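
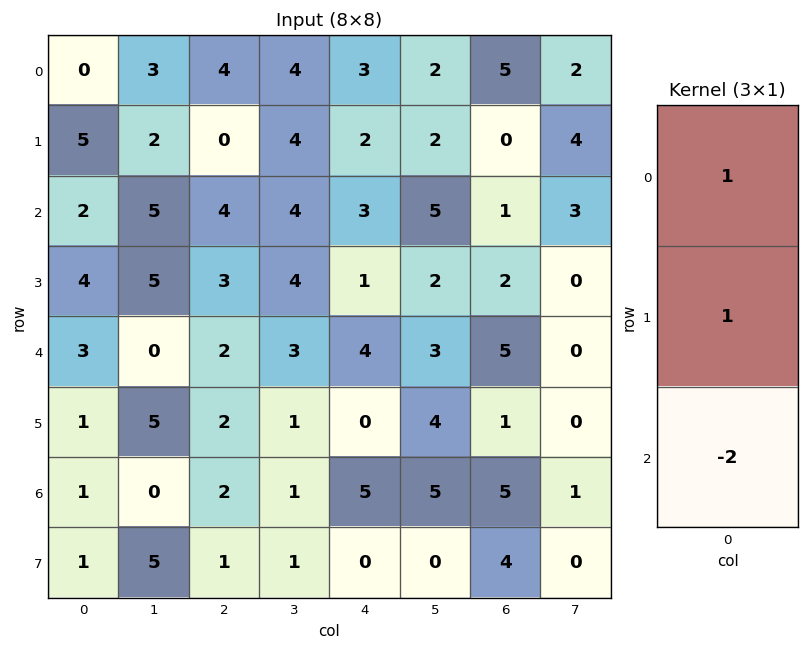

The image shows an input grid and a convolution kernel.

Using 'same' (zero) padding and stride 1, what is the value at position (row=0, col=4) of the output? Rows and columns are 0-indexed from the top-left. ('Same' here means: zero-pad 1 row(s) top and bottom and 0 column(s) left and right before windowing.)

The receptive field on the zero-padded input at this output position is [0 / 3 / 2]. Elementwise product with the kernel and sum: 0·1 + 3·1 + 2·-2.

-1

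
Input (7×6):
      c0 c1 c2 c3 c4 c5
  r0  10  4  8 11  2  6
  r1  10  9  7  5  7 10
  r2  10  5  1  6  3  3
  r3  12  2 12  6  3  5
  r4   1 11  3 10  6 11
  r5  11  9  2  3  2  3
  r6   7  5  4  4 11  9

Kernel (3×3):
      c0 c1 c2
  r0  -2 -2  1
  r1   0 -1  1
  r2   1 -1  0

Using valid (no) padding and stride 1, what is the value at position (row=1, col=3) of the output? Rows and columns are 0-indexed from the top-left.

The receptive field on the input at this output position is [5 7 10 / 6 3 3 / 6 3 5]. Elementwise product with the kernel and sum: 5·-2 + 7·-2 + 10·1 + 3·-1 + 3·1 + 6·1 + 3·-1.

-11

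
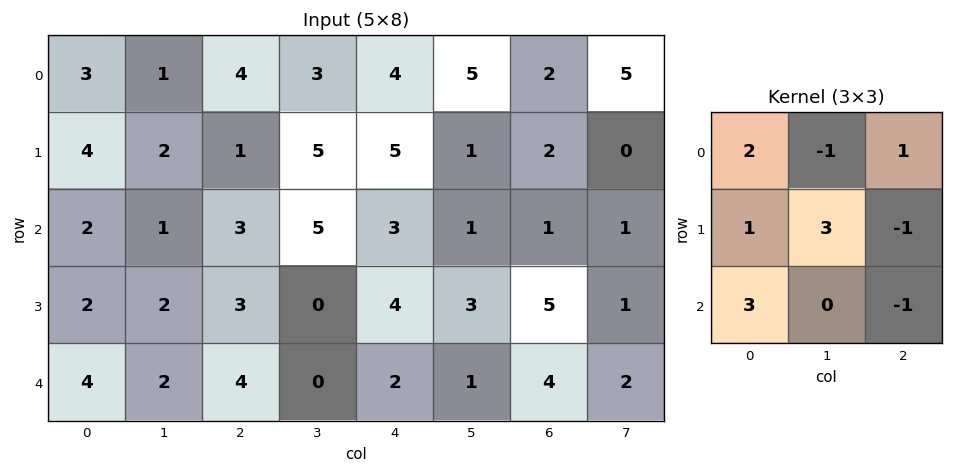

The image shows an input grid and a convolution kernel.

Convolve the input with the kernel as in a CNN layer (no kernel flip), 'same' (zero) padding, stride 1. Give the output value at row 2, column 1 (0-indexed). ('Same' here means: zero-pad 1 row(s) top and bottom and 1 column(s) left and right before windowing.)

The receptive field on the zero-padded input at this output position is [4 2 1 / 2 1 3 / 2 2 3]. Elementwise product with the kernel and sum: 4·2 + 2·-1 + 1·1 + 2·1 + 1·3 + 3·-1 + 2·3 + 3·-1.

12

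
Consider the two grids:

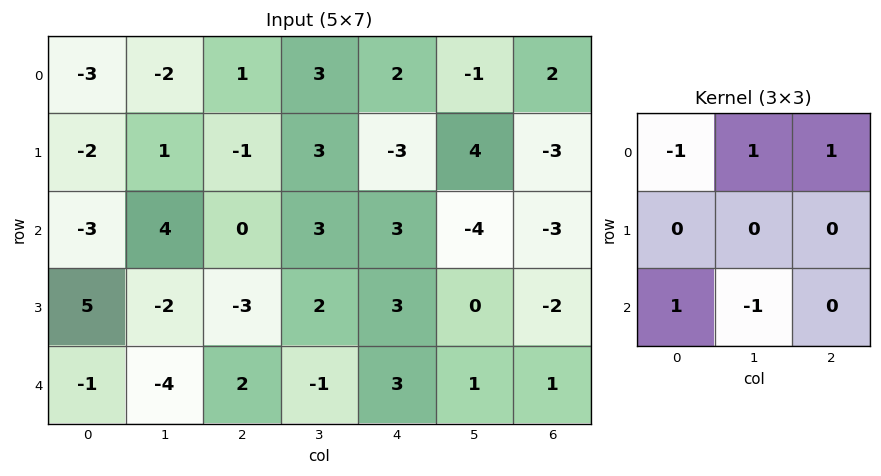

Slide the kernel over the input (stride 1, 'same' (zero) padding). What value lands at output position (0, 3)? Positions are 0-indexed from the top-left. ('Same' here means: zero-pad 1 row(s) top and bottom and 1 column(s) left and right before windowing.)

-4

The receptive field on the zero-padded input at this output position is [0 0 0 / 1 3 2 / -1 3 -3]. Elementwise product with the kernel and sum: 0·-1 + 0·1 + 0·1 + -1·1 + 3·-1.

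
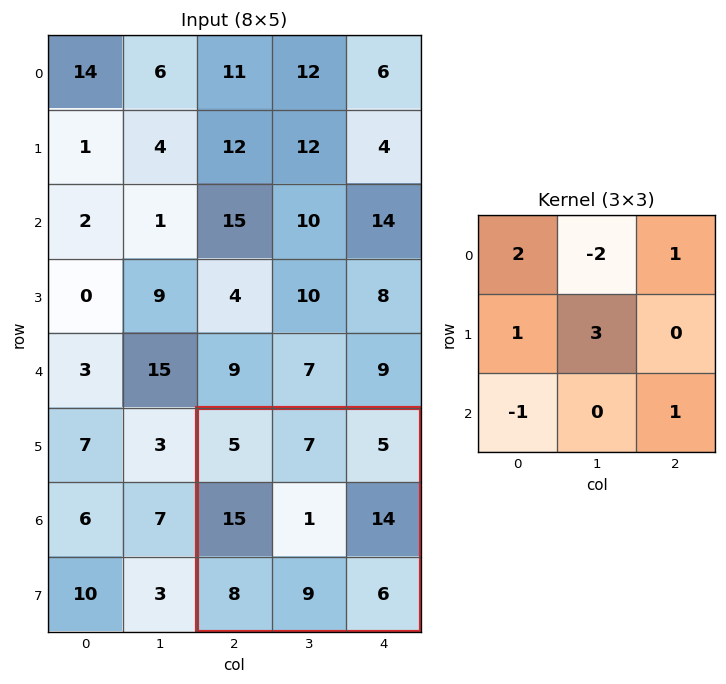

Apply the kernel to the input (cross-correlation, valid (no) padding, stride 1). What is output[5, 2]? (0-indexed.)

The receptive field on the input at this output position is [5 7 5 / 15 1 14 / 8 9 6]. Elementwise product with the kernel and sum: 5·2 + 7·-2 + 5·1 + 15·1 + 1·3 + 8·-1 + 6·1.

17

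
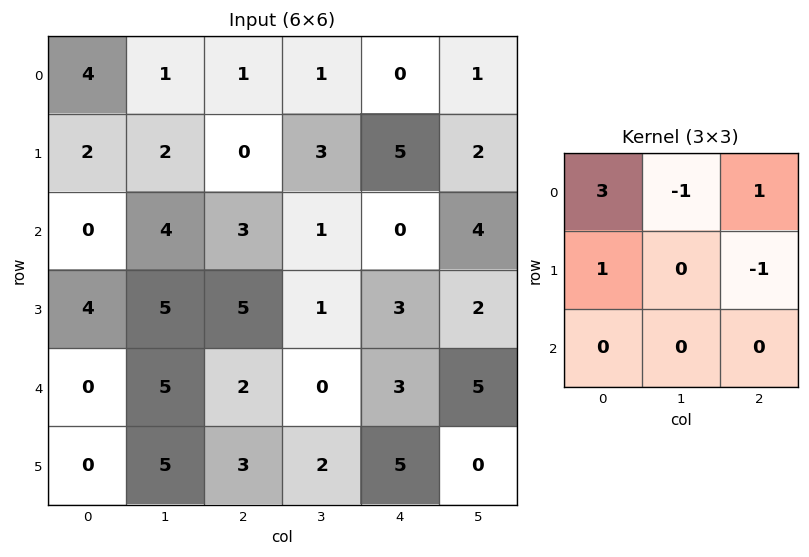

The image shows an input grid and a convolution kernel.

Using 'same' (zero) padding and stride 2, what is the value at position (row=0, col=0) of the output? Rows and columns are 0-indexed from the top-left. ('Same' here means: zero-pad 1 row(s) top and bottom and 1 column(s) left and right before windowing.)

The receptive field on the zero-padded input at this output position is [0 0 0 / 0 4 1 / 0 2 2]. Elementwise product with the kernel and sum: 0·3 + 0·-1 + 0·1 + 0·1 + 1·-1.

-1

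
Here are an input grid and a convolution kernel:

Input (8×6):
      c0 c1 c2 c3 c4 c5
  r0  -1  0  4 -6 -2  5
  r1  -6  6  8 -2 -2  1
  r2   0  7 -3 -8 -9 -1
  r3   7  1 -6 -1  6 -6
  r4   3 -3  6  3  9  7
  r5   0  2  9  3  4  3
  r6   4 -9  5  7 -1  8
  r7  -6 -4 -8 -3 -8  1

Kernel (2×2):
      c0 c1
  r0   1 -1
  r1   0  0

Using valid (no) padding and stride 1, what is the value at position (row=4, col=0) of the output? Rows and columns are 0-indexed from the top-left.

6

The receptive field on the input at this output position is [3 -3 / 0 2]. Elementwise product with the kernel and sum: 3·1 + -3·-1.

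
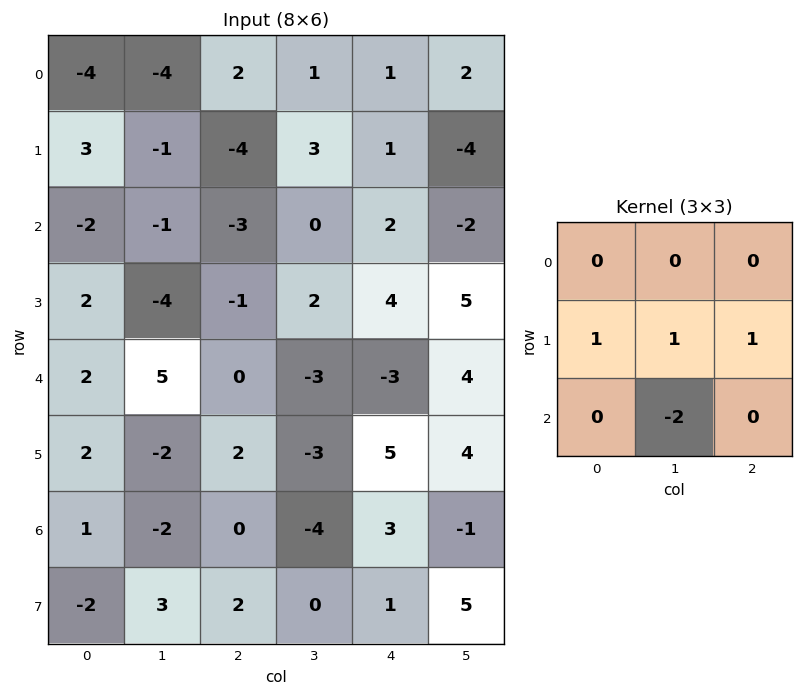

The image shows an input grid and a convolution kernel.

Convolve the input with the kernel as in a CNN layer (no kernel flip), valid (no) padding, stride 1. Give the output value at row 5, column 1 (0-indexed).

The receptive field on the input at this output position is [-2 2 -3 / -2 0 -4 / 3 2 0]. Elementwise product with the kernel and sum: -2·1 + 0·1 + -4·1 + 2·-2.

-10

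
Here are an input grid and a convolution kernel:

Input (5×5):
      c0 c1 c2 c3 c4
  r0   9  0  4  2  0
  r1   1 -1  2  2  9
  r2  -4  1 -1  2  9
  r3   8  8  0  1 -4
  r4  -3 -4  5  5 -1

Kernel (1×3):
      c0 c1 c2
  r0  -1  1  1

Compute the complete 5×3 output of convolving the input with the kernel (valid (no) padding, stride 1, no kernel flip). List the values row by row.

Output[0,0]: The receptive field on the input at this output position is [9 0 4]. Elementwise product with the kernel and sum: 9·-1 + 0·1 + 4·1.

-5 6 -2
0 5 9
4 0 12
0 -7 -3
4 14 -1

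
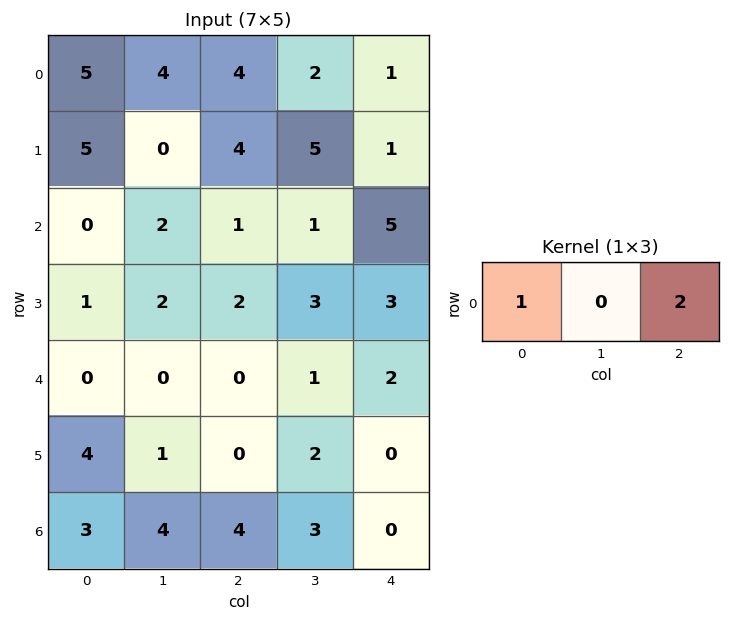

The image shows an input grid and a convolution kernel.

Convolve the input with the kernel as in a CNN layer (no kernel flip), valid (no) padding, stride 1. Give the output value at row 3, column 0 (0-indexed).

5

The receptive field on the input at this output position is [1 2 2]. Elementwise product with the kernel and sum: 1·1 + 2·2.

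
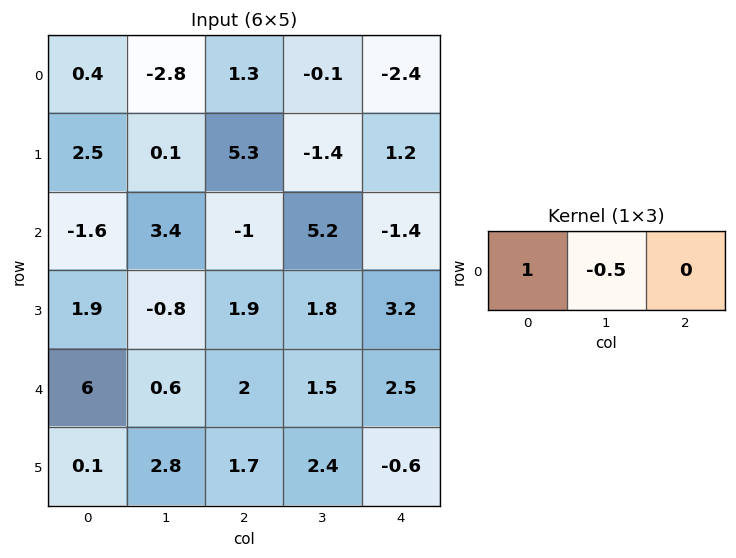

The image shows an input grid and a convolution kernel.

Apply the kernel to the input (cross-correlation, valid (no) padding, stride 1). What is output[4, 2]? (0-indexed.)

The receptive field on the input at this output position is [2 1.5 2.5]. Elementwise product with the kernel and sum: 2·1 + 1.5·-0.5.

1.25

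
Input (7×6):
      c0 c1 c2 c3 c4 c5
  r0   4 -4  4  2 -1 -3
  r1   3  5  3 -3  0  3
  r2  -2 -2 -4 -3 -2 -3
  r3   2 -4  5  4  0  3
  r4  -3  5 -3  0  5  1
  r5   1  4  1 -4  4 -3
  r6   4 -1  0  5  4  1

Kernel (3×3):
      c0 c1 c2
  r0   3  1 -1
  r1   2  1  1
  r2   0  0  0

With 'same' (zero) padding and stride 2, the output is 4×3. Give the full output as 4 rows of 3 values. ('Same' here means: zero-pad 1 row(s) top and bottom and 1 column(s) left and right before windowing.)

0 -2 0
-6 10 -23
8 -4 15
0 20 10

Output[0,0]: The receptive field on the zero-padded input at this output position is [0 0 0 / 0 4 -4 / 0 3 5]. Elementwise product with the kernel and sum: 0·3 + 0·1 + 0·-1 + 0·2 + 4·1 + -4·1.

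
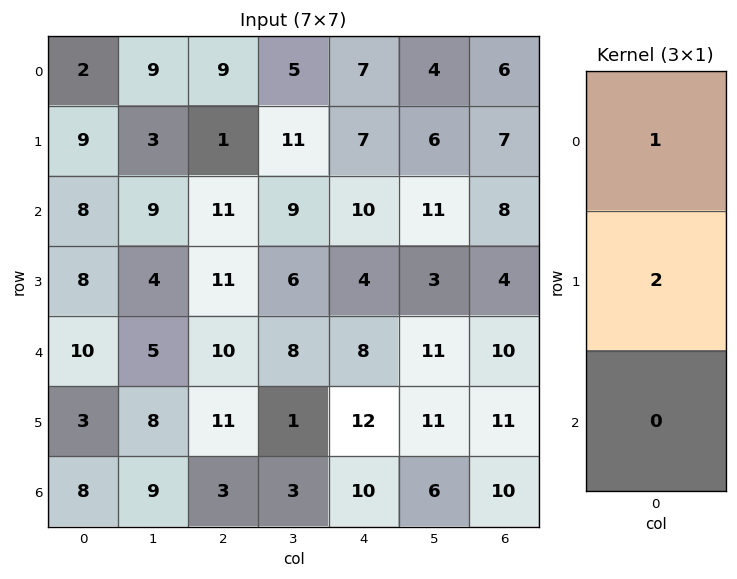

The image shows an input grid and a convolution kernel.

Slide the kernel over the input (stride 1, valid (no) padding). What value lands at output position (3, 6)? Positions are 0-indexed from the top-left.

The receptive field on the input at this output position is [4 / 10 / 11]. Elementwise product with the kernel and sum: 4·1 + 10·2.

24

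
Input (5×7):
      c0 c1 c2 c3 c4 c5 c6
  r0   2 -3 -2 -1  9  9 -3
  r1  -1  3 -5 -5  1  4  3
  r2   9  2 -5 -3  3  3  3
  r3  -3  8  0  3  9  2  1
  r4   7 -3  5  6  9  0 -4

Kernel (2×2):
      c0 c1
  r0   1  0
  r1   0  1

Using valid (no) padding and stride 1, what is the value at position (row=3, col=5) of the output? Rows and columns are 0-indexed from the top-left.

The receptive field on the input at this output position is [2 1 / 0 -4]. Elementwise product with the kernel and sum: 2·1 + -4·1.

-2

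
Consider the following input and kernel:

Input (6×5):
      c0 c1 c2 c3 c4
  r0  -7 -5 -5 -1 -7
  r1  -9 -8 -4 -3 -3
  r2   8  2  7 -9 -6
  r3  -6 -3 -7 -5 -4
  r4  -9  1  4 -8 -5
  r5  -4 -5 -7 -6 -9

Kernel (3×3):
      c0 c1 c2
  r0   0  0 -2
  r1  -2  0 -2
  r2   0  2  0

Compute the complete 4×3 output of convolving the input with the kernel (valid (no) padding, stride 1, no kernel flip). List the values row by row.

Output[0,0]: The receptive field on the input at this output position is [-7 -5 -5 / -9 -8 -4 / 8 2 7]. Elementwise product with the kernel and sum: -5·-2 + -9·-2 + -4·-2 + 2·2.

40 38 10
-28 6 -6
14 42 18
14 10 -2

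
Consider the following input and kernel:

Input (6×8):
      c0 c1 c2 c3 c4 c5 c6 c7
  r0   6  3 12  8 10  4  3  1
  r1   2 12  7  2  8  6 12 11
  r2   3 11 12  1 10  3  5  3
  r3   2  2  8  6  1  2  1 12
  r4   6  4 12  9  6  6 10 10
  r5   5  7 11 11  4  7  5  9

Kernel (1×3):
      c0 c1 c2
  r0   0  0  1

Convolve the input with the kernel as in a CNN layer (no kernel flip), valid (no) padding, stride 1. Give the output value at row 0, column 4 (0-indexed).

3

The receptive field on the input at this output position is [10 4 3]. Elementwise product with the kernel and sum: 3·1.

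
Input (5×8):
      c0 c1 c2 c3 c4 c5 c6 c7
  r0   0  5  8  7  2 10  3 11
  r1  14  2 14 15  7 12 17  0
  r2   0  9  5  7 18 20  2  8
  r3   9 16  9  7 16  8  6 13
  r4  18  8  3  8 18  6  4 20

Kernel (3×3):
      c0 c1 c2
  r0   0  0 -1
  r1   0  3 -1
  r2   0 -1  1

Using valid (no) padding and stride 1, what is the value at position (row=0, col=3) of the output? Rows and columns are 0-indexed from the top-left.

The receptive field on the input at this output position is [7 2 10 / 15 7 12 / 7 18 20]. Elementwise product with the kernel and sum: 10·-1 + 7·3 + 12·-1 + 18·-1 + 20·1.

1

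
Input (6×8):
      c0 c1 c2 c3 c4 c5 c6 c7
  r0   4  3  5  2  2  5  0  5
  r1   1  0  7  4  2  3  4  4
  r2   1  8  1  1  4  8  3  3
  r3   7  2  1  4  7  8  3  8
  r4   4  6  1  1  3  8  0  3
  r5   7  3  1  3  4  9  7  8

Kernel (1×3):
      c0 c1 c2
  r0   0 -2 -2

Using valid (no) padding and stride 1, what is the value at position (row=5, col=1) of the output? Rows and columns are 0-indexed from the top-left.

The receptive field on the input at this output position is [3 1 3]. Elementwise product with the kernel and sum: 1·-2 + 3·-2.

-8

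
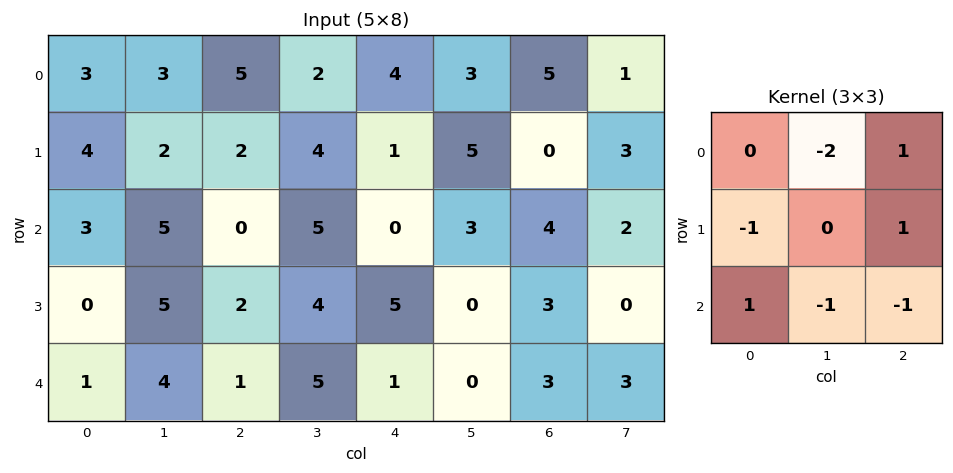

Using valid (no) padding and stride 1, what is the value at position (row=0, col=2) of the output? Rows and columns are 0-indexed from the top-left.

-6

The receptive field on the input at this output position is [5 2 4 / 2 4 1 / 0 5 0]. Elementwise product with the kernel and sum: 2·-2 + 4·1 + 2·-1 + 1·1 + 0·1 + 5·-1 + 0·-1.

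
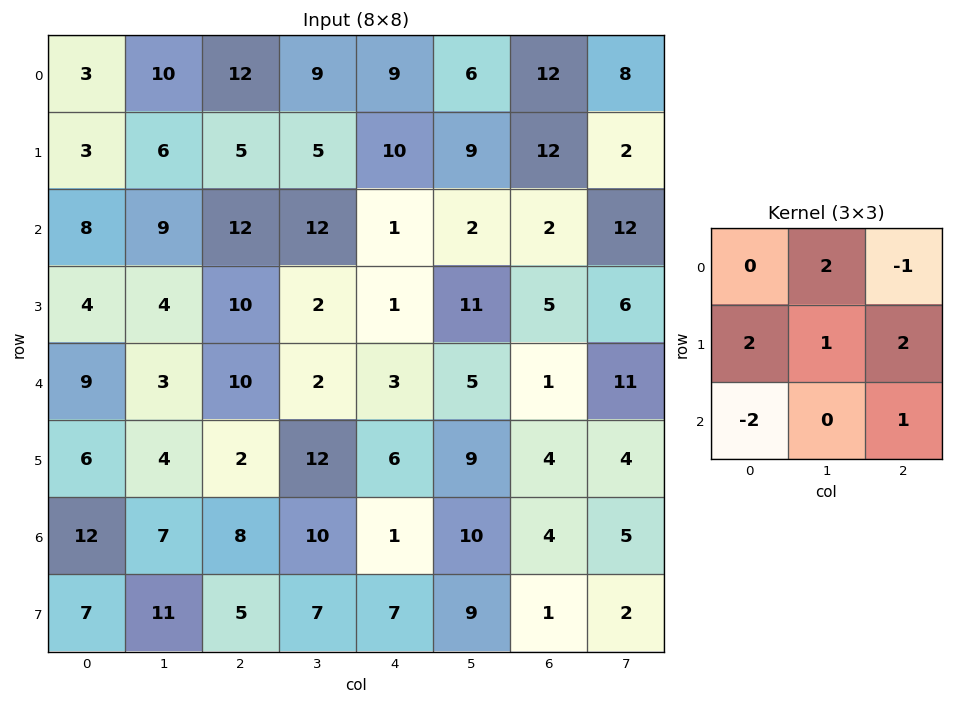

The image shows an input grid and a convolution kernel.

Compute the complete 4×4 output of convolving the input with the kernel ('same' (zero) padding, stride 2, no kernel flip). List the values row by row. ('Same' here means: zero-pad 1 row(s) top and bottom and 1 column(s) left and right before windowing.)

29 43 38 24
30 53 47 36
23 42 -7 23
45 19 39 22

Output[0,0]: The receptive field on the zero-padded input at this output position is [0 0 0 / 0 3 10 / 0 3 6]. Elementwise product with the kernel and sum: 0·2 + 0·-1 + 0·2 + 3·1 + 10·2 + 0·-2 + 6·1.
Output[0,1]: The receptive field on the zero-padded input at this output position is [0 0 0 / 10 12 9 / 6 5 5]. Elementwise product with the kernel and sum: 0·2 + 0·-1 + 10·2 + 12·1 + 9·2 + 6·-2 + 5·1.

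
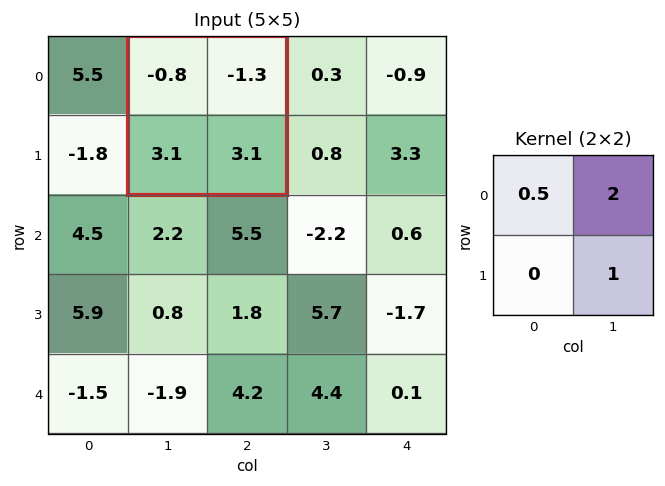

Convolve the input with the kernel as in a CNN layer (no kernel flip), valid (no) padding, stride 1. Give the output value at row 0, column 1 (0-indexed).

The receptive field on the input at this output position is [-0.8 -1.3 / 3.1 3.1]. Elementwise product with the kernel and sum: -0.8·0.5 + -1.3·2 + 3.1·1.

0.1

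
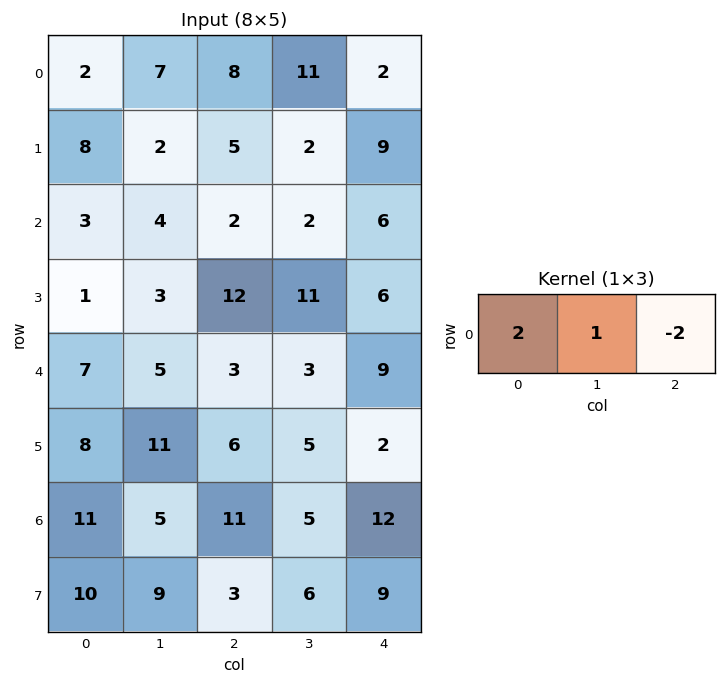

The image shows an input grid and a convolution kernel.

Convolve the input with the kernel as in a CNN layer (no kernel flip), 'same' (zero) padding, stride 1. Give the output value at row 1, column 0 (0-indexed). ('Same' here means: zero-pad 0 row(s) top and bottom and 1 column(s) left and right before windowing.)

4

The receptive field on the zero-padded input at this output position is [0 8 2]. Elementwise product with the kernel and sum: 0·2 + 8·1 + 2·-2.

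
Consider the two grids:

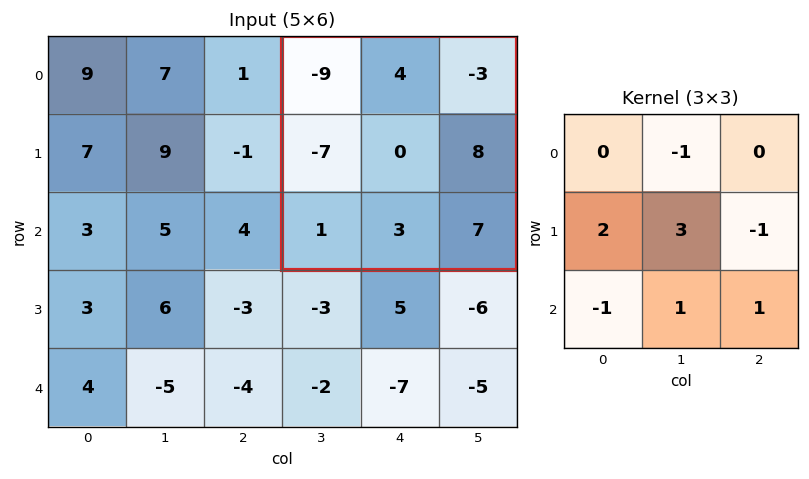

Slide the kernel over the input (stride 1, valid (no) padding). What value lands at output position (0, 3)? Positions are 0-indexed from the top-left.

-17

The receptive field on the input at this output position is [-9 4 -3 / -7 0 8 / 1 3 7]. Elementwise product with the kernel and sum: 4·-1 + -7·2 + 0·3 + 8·-1 + 1·-1 + 3·1 + 7·1.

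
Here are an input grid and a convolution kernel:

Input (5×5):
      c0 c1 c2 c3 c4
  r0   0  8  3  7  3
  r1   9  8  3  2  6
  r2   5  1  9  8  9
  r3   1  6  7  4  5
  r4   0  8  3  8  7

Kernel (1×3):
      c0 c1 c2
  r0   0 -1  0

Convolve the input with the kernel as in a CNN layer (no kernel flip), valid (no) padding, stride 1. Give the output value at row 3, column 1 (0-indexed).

-7

The receptive field on the input at this output position is [6 7 4]. Elementwise product with the kernel and sum: 7·-1.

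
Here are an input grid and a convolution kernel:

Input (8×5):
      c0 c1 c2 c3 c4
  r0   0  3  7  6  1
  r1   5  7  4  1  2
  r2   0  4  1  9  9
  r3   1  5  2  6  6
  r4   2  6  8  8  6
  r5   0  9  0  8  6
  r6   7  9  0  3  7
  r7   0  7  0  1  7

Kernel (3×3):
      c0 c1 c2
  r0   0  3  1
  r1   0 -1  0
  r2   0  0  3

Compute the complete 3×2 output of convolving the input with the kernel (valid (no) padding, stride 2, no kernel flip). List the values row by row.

12 45
32 48
17 43

Output[0,0]: The receptive field on the input at this output position is [0 3 7 / 5 7 4 / 0 4 1]. Elementwise product with the kernel and sum: 3·3 + 7·1 + 7·-1 + 1·3.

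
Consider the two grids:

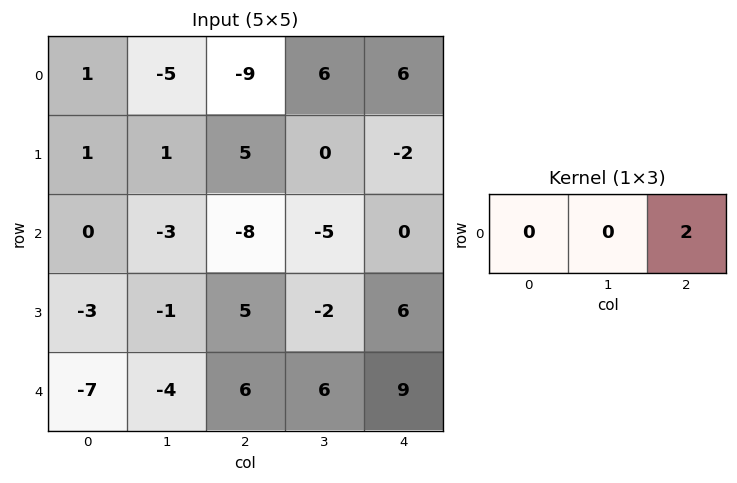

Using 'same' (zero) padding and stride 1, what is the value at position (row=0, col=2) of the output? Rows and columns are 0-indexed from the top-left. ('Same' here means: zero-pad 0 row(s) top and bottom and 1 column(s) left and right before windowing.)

The receptive field on the zero-padded input at this output position is [-5 -9 6]. Elementwise product with the kernel and sum: 6·2.

12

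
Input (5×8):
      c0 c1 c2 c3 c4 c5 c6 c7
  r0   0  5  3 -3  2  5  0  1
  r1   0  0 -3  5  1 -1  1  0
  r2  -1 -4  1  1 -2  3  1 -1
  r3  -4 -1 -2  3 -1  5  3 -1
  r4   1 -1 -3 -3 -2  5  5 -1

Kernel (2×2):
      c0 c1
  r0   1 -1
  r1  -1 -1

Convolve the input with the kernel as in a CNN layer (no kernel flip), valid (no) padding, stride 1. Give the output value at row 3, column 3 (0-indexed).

The receptive field on the input at this output position is [3 -1 / -3 -2]. Elementwise product with the kernel and sum: 3·1 + -1·-1 + -3·-1 + -2·-1.

9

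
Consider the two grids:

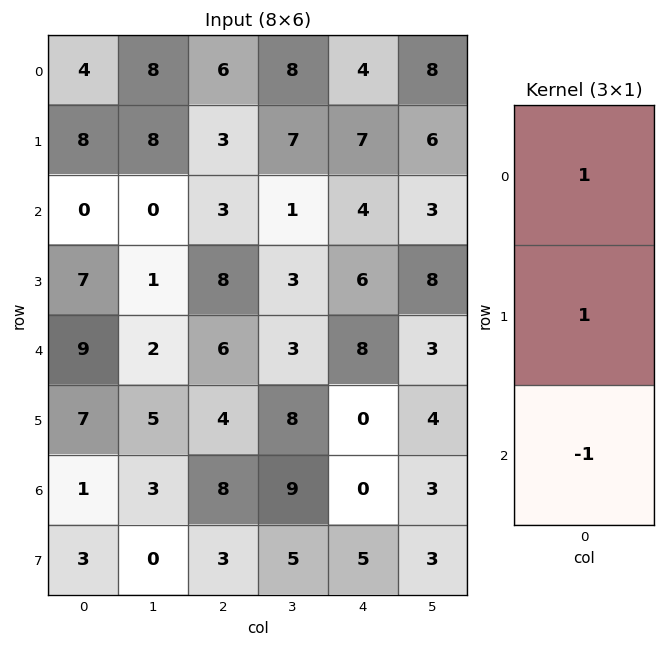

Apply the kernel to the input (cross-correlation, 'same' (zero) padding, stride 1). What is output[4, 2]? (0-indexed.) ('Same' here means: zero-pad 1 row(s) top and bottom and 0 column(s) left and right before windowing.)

The receptive field on the zero-padded input at this output position is [8 / 6 / 4]. Elementwise product with the kernel and sum: 8·1 + 6·1 + 4·-1.

10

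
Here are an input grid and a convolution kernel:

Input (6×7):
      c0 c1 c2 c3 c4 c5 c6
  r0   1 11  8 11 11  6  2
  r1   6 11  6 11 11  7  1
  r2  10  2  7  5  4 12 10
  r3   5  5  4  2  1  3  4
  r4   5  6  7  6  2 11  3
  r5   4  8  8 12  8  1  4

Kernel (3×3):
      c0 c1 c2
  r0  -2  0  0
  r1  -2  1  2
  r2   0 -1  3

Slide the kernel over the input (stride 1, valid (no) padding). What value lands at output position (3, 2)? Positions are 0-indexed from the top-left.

0

The receptive field on the input at this output position is [4 2 1 / 7 6 2 / 8 12 8]. Elementwise product with the kernel and sum: 4·-2 + 7·-2 + 6·1 + 2·2 + 12·-1 + 8·3.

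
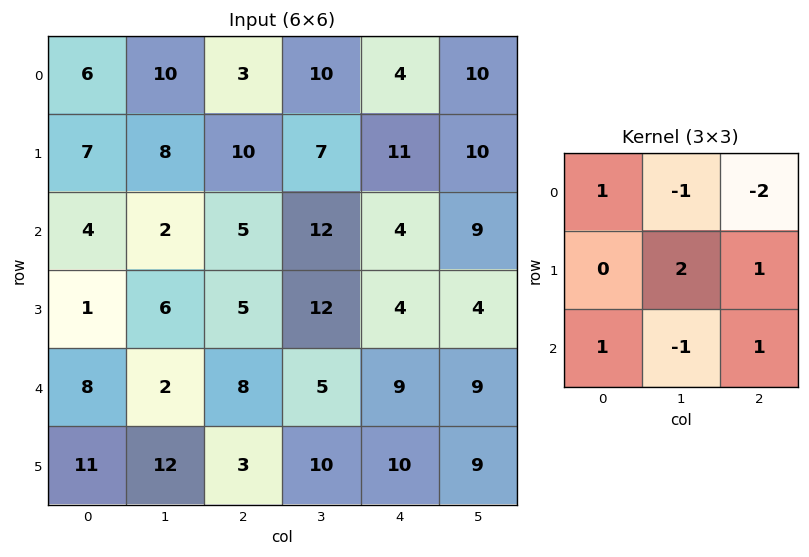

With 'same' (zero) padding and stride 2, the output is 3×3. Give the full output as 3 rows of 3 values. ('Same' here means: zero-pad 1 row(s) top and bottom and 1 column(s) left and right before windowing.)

Output[0,0]: The receptive field on the zero-padded input at this output position is [0 0 0 / 0 6 10 / 0 7 8]. Elementwise product with the kernel and sum: 0·1 + 0·-1 + 0·-2 + 6·2 + 10·1 + 0·1 + 7·-1 + 8·1.

23 21 24
-8 19 5
6 17 36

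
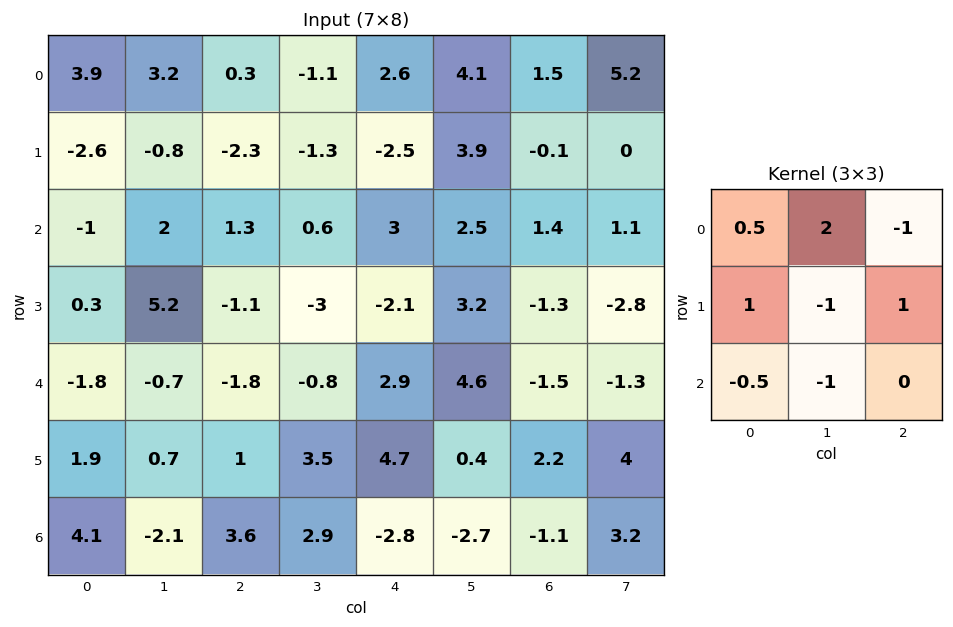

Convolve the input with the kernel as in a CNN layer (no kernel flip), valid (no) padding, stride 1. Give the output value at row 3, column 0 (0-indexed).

7.1

The receptive field on the input at this output position is [0.3 5.2 -1.1 / -1.8 -0.7 -1.8 / 1.9 0.7 1]. Elementwise product with the kernel and sum: 0.3·0.5 + 5.2·2 + -1.1·-1 + -1.8·1 + -0.7·-1 + -1.8·1 + 1.9·-0.5 + 0.7·-1.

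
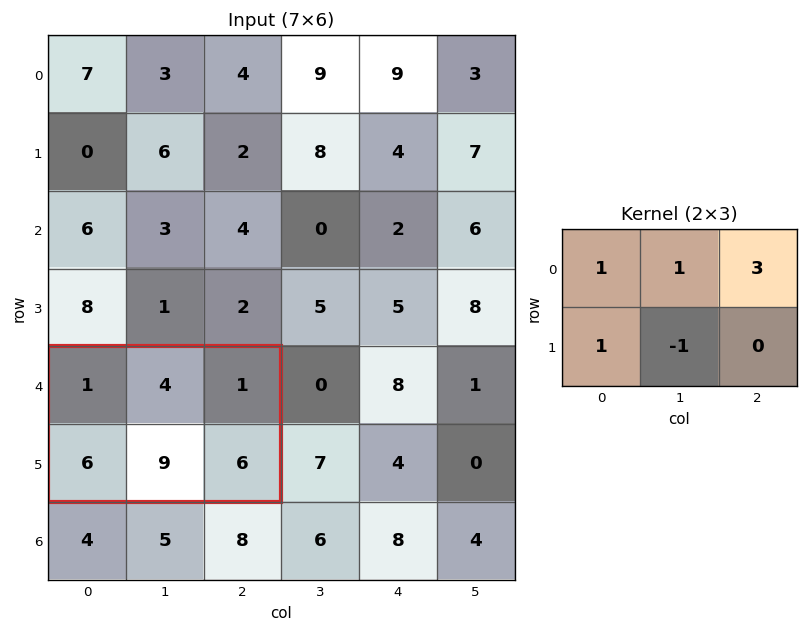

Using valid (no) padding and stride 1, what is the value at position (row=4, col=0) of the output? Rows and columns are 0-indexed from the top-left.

5

The receptive field on the input at this output position is [1 4 1 / 6 9 6]. Elementwise product with the kernel and sum: 1·1 + 4·1 + 1·3 + 6·1 + 9·-1.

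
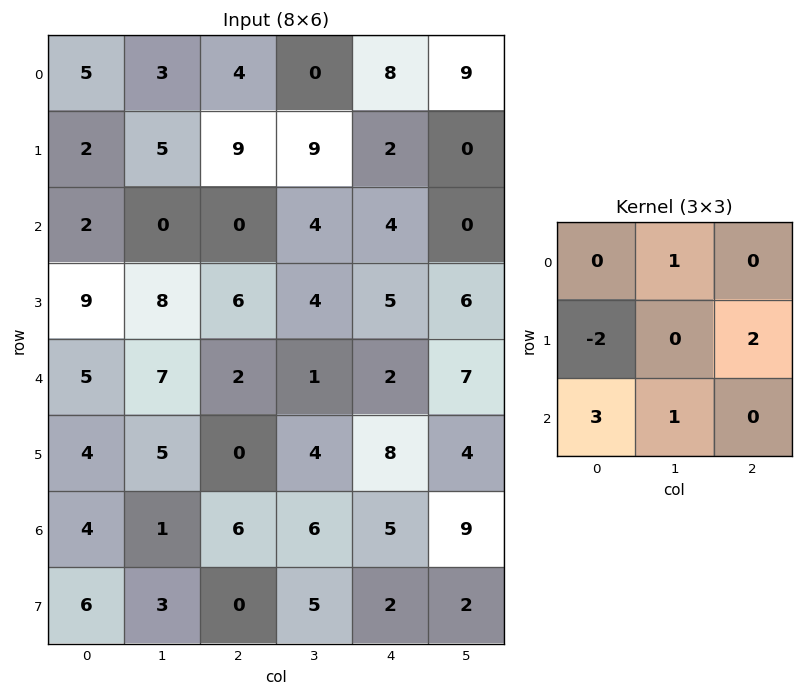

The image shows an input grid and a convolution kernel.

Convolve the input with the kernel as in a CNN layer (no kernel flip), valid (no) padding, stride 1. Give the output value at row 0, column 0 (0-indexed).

The receptive field on the input at this output position is [5 3 4 / 2 5 9 / 2 0 0]. Elementwise product with the kernel and sum: 3·1 + 2·-2 + 9·2 + 2·3 + 0·1.

23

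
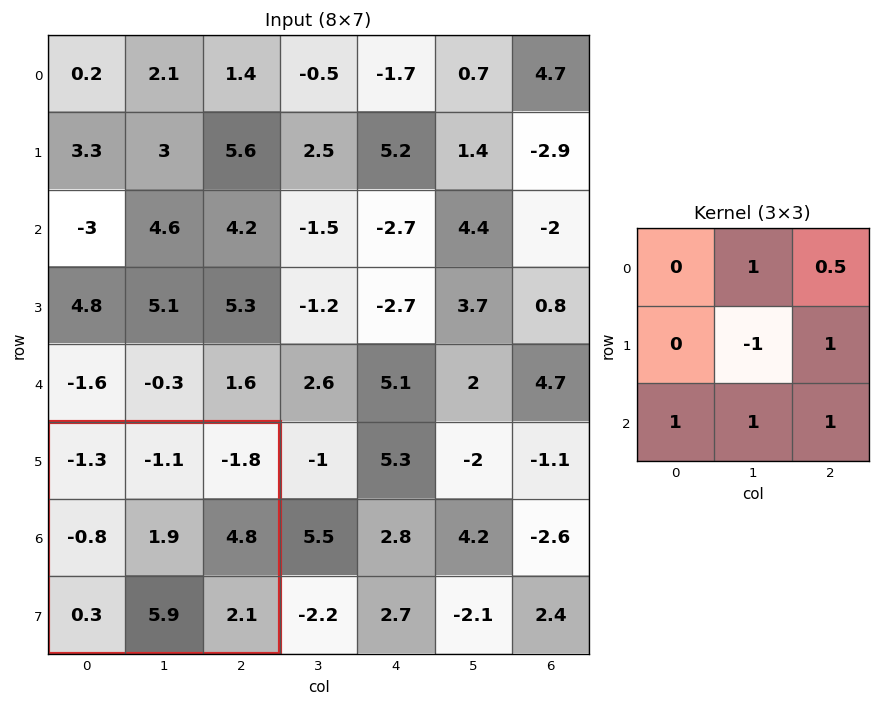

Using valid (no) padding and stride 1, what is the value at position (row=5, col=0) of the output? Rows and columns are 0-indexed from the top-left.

9.2

The receptive field on the input at this output position is [-1.3 -1.1 -1.8 / -0.8 1.9 4.8 / 0.3 5.9 2.1]. Elementwise product with the kernel and sum: -1.1·1 + -1.8·0.5 + 1.9·-1 + 4.8·1 + 0.3·1 + 5.9·1 + 2.1·1.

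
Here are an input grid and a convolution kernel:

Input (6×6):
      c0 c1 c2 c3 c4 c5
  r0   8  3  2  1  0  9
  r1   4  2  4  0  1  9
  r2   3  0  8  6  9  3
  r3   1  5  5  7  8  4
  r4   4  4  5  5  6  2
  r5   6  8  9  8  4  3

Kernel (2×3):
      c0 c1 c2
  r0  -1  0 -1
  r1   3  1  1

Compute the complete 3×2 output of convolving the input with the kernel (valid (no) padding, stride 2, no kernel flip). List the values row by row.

Output[0,0]: The receptive field on the input at this output position is [8 3 2 / 4 2 4]. Elementwise product with the kernel and sum: 8·-1 + 2·-1 + 4·3 + 2·1 + 4·1.
Output[0,1]: The receptive field on the input at this output position is [2 1 0 / 4 0 1]. Elementwise product with the kernel and sum: 2·-1 + 0·-1 + 4·3 + 0·1 + 1·1.

8 11
2 13
26 28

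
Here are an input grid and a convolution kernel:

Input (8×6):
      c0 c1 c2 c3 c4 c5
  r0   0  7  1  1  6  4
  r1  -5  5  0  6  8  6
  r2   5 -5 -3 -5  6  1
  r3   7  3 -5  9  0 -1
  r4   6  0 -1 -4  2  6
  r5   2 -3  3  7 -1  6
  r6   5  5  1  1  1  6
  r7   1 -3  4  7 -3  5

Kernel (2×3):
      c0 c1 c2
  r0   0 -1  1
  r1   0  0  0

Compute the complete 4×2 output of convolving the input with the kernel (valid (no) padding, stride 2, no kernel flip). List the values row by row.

Output[0,0]: The receptive field on the input at this output position is [0 7 1 / -5 5 0]. Elementwise product with the kernel and sum: 7·-1 + 1·1.
Output[0,1]: The receptive field on the input at this output position is [1 1 6 / 0 6 8]. Elementwise product with the kernel and sum: 1·-1 + 6·1.

-6 5
2 11
-1 6
-4 0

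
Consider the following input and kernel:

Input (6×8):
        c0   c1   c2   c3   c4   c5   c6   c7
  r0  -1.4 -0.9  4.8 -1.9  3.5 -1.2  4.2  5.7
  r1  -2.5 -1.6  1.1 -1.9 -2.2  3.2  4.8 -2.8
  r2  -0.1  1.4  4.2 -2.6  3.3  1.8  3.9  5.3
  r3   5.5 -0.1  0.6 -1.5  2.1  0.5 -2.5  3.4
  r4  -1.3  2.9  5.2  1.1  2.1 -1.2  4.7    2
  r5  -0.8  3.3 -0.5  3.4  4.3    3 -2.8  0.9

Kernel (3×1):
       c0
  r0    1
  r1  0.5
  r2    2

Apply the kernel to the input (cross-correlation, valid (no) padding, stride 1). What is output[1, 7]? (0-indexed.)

The receptive field on the input at this output position is [-2.8 / 5.3 / 3.4]. Elementwise product with the kernel and sum: -2.8·1 + 5.3·0.5 + 3.4·2.

6.65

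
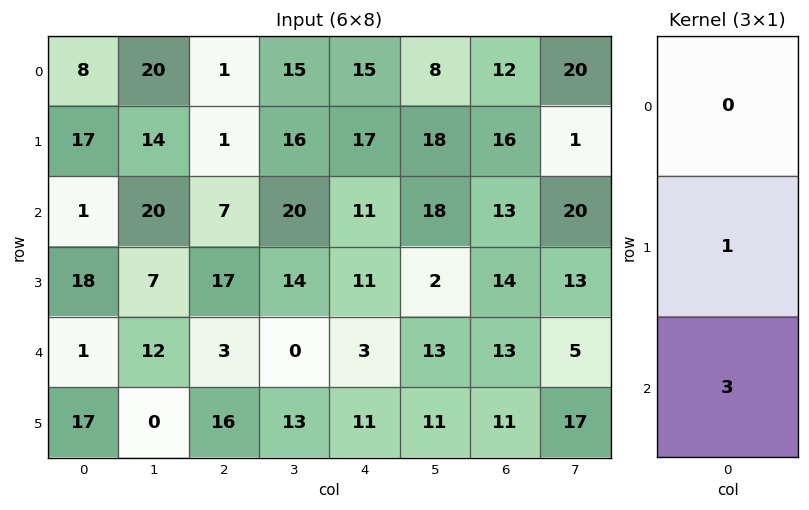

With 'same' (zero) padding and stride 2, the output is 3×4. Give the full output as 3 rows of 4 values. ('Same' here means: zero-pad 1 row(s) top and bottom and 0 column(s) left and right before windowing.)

59 4 66 60
55 58 44 55
52 51 36 46

Output[0,0]: The receptive field on the zero-padded input at this output position is [0 / 8 / 17]. Elementwise product with the kernel and sum: 8·1 + 17·3.
Output[0,1]: The receptive field on the zero-padded input at this output position is [0 / 1 / 1]. Elementwise product with the kernel and sum: 1·1 + 1·3.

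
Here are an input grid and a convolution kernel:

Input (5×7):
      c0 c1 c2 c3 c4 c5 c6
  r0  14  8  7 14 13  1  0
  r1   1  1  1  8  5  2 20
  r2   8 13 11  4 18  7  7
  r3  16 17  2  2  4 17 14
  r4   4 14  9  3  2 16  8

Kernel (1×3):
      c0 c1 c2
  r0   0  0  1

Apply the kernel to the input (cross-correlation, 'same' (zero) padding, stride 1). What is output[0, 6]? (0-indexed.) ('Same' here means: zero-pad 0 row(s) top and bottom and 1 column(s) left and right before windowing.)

0

The receptive field on the zero-padded input at this output position is [1 0 0]. Elementwise product with the kernel and sum: 0·1.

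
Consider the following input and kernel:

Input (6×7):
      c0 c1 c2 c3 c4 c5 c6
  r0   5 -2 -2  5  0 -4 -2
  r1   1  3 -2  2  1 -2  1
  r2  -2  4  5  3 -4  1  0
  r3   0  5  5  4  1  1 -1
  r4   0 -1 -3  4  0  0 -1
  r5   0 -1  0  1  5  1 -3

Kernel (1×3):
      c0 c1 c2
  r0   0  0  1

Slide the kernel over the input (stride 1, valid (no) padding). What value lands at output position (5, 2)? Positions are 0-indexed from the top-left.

5

The receptive field on the input at this output position is [0 1 5]. Elementwise product with the kernel and sum: 5·1.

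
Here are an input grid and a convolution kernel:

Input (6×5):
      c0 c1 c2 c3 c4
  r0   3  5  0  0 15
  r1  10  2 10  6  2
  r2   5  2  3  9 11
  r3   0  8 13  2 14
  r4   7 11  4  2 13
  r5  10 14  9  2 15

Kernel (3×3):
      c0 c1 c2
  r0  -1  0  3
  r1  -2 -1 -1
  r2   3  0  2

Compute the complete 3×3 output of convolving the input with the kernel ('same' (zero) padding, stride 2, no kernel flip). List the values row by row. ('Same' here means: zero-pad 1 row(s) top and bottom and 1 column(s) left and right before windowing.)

-4 8 3
15 28 -29
34 16 -13

Output[0,0]: The receptive field on the zero-padded input at this output position is [0 0 0 / 0 3 5 / 0 10 2]. Elementwise product with the kernel and sum: 0·-1 + 0·3 + 0·-2 + 3·-1 + 5·-1 + 0·3 + 2·2.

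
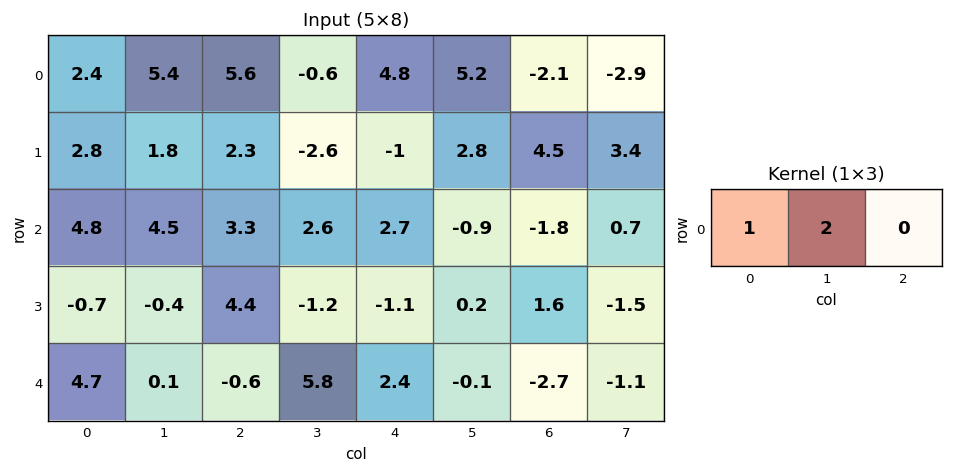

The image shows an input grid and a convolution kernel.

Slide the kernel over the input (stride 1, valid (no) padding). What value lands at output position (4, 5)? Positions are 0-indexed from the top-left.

-5.5

The receptive field on the input at this output position is [-0.1 -2.7 -1.1]. Elementwise product with the kernel and sum: -0.1·1 + -2.7·2.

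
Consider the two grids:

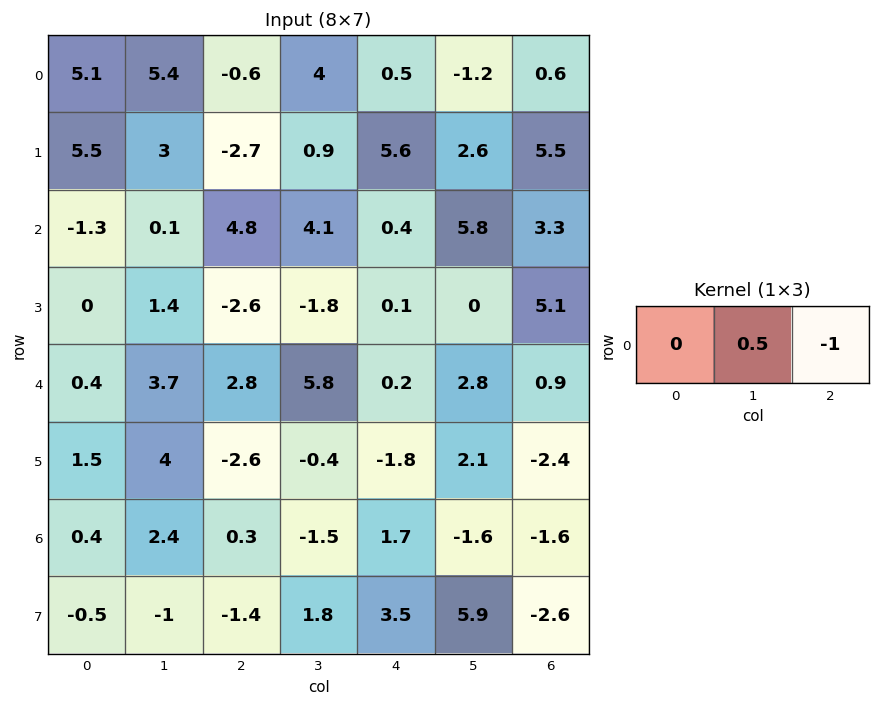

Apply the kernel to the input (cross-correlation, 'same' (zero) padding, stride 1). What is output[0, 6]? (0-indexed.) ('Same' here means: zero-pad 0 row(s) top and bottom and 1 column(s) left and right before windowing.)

0.3

The receptive field on the zero-padded input at this output position is [-1.2 0.6 0]. Elementwise product with the kernel and sum: 0.6·0.5 + 0·-1.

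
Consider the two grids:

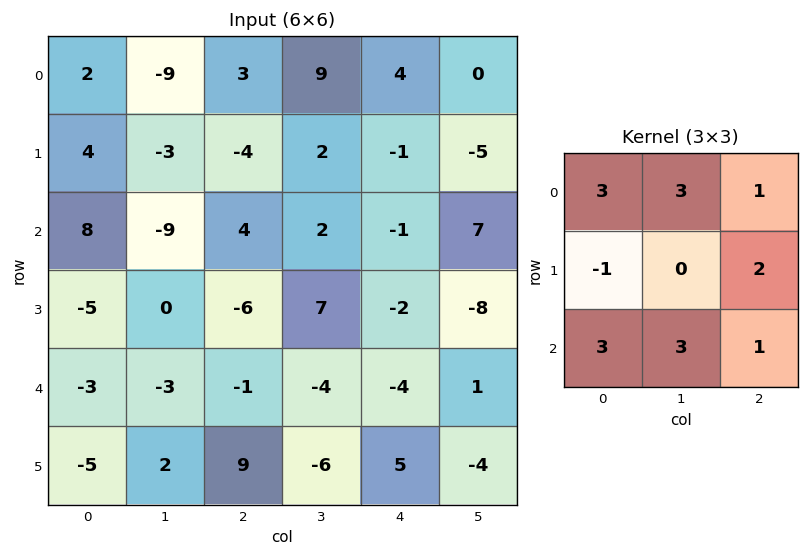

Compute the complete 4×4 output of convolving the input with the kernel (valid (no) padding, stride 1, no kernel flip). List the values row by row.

-29 -15 59 37
-22 -17 -12 17
-25 -15 0 -36
-20 11 8 6

Output[0,0]: The receptive field on the input at this output position is [2 -9 3 / 4 -3 -4 / 8 -9 4]. Elementwise product with the kernel and sum: 2·3 + -9·3 + 3·1 + 4·-1 + -4·2 + 8·3 + -9·3 + 4·1.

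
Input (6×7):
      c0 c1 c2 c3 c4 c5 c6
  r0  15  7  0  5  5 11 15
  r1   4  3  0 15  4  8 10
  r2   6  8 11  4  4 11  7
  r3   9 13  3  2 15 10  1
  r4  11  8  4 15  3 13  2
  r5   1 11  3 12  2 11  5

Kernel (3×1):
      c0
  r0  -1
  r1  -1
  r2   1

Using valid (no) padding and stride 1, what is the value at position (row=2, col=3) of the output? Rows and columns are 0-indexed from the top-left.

9

The receptive field on the input at this output position is [4 / 2 / 15]. Elementwise product with the kernel and sum: 4·-1 + 2·-1 + 15·1.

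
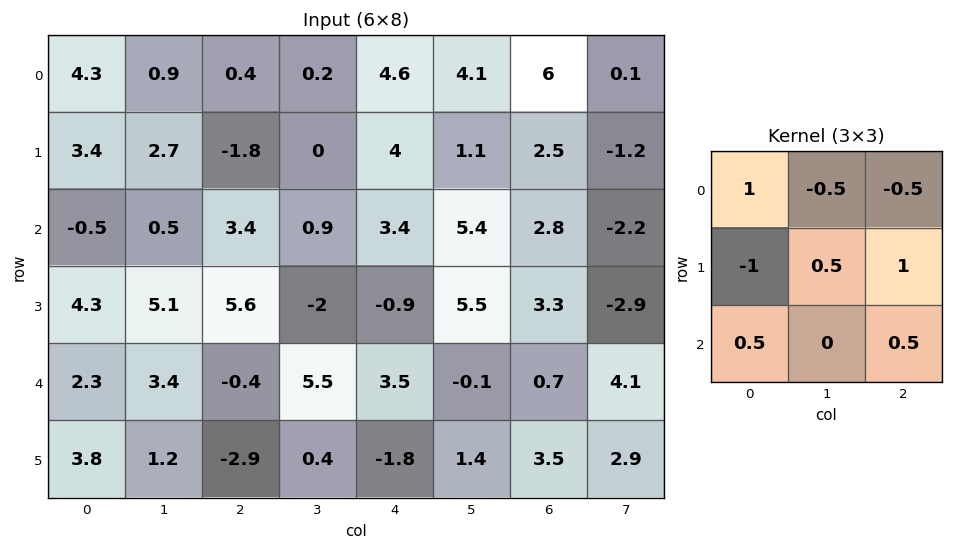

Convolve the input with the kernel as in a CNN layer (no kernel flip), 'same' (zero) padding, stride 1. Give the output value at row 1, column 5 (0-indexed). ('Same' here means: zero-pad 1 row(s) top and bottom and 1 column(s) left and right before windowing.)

The receptive field on the zero-padded input at this output position is [4.6 4.1 6 / 4 1.1 2.5 / 3.4 5.4 2.8]. Elementwise product with the kernel and sum: 4.6·1 + 4.1·-0.5 + 6·-0.5 + 4·-1 + 1.1·0.5 + 2.5·1 + 3.4·0.5 + 2.8·0.5.

1.7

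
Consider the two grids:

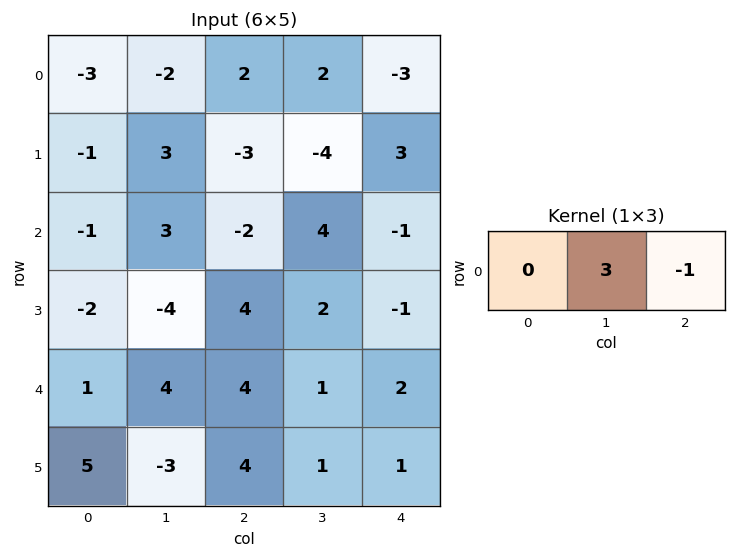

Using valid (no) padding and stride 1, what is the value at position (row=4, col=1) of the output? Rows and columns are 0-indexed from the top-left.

11

The receptive field on the input at this output position is [4 4 1]. Elementwise product with the kernel and sum: 4·3 + 1·-1.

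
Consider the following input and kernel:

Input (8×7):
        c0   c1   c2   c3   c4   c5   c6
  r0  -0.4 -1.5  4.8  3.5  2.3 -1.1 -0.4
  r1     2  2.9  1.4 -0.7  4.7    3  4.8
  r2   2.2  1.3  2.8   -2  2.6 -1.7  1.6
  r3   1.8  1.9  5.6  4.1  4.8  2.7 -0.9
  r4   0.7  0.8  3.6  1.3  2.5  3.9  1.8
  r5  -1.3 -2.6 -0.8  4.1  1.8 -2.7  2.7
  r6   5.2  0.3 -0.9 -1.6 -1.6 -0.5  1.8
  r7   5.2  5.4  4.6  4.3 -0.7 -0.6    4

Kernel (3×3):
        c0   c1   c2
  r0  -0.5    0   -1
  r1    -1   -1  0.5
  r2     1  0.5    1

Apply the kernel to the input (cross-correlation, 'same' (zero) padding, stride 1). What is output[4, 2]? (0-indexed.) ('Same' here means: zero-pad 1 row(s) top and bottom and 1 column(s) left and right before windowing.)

The receptive field on the zero-padded input at this output position is [1.9 5.6 4.1 / 0.8 3.6 1.3 / -2.6 -0.8 4.1]. Elementwise product with the kernel and sum: 1.9·-0.5 + 4.1·-1 + 0.8·-1 + 3.6·-1 + 1.3·0.5 + -2.6·1 + -0.8·0.5 + 4.1·1.

-7.7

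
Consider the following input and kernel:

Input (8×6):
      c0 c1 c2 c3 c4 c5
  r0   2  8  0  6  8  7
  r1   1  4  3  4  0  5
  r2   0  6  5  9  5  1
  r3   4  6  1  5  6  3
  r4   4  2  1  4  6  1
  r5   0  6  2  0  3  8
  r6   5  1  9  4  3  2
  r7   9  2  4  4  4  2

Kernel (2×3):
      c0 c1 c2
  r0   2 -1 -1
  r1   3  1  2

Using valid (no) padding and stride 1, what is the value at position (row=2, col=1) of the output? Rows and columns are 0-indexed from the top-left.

The receptive field on the input at this output position is [6 5 9 / 6 1 5]. Elementwise product with the kernel and sum: 6·2 + 5·-1 + 9·-1 + 6·3 + 1·1 + 5·2.

27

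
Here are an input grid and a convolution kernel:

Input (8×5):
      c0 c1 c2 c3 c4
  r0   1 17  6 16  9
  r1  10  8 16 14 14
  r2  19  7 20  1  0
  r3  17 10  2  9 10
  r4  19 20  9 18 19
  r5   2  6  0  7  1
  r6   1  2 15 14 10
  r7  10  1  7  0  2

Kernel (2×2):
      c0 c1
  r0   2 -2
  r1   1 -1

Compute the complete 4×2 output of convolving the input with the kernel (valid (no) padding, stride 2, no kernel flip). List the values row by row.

Output[0,0]: The receptive field on the input at this output position is [1 17 / 10 8]. Elementwise product with the kernel and sum: 1·2 + 17·-2 + 10·1 + 8·-1.

-30 -18
31 31
-6 -25
7 9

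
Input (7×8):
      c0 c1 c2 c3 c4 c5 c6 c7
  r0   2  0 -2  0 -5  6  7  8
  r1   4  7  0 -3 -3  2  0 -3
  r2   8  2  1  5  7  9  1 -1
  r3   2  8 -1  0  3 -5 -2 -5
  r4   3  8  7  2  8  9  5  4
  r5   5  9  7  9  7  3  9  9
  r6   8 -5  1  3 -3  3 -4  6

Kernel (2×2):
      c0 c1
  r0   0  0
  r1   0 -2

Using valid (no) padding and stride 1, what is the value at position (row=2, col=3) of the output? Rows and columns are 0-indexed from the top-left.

The receptive field on the input at this output position is [5 7 / 0 3]. Elementwise product with the kernel and sum: 3·-2.

-6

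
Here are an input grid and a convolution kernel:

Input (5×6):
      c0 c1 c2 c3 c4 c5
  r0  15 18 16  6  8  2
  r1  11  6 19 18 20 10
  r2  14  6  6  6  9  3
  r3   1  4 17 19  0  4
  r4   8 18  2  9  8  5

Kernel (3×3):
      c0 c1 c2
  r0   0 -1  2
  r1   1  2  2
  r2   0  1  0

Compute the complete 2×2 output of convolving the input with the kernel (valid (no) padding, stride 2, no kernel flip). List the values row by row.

Output[0,0]: The receptive field on the input at this output position is [15 18 16 / 11 6 19 / 14 6 6]. Elementwise product with the kernel and sum: 18·-1 + 16·2 + 11·1 + 6·2 + 19·2 + 6·1.

81 111
67 76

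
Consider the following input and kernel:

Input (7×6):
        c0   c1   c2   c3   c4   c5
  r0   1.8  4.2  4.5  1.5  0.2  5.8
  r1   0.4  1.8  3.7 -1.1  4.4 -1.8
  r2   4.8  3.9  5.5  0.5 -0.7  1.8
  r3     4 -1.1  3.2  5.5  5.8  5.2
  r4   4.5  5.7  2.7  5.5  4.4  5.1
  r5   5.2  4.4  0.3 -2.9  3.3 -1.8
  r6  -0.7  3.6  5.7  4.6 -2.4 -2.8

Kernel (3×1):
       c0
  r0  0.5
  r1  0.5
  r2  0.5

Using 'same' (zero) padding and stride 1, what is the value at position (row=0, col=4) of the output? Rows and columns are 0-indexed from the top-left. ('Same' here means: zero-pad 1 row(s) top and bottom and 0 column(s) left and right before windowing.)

2.3

The receptive field on the zero-padded input at this output position is [0 / 0.2 / 4.4]. Elementwise product with the kernel and sum: 0·0.5 + 0.2·0.5 + 4.4·0.5.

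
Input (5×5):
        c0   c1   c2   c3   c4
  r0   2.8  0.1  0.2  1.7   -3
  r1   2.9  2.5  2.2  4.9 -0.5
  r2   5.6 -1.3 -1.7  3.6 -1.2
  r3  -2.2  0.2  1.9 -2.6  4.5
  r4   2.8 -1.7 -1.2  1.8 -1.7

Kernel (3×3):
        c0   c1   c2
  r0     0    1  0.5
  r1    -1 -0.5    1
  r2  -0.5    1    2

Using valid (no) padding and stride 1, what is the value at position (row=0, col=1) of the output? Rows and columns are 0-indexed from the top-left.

The receptive field on the input at this output position is [0.1 0.2 1.7 / 2.5 2.2 4.9 / -1.3 -1.7 3.6]. Elementwise product with the kernel and sum: 0.2·1 + 1.7·0.5 + 2.5·-1 + 2.2·-0.5 + 4.9·1 + -1.3·-0.5 + -1.7·1 + 3.6·2.

8.5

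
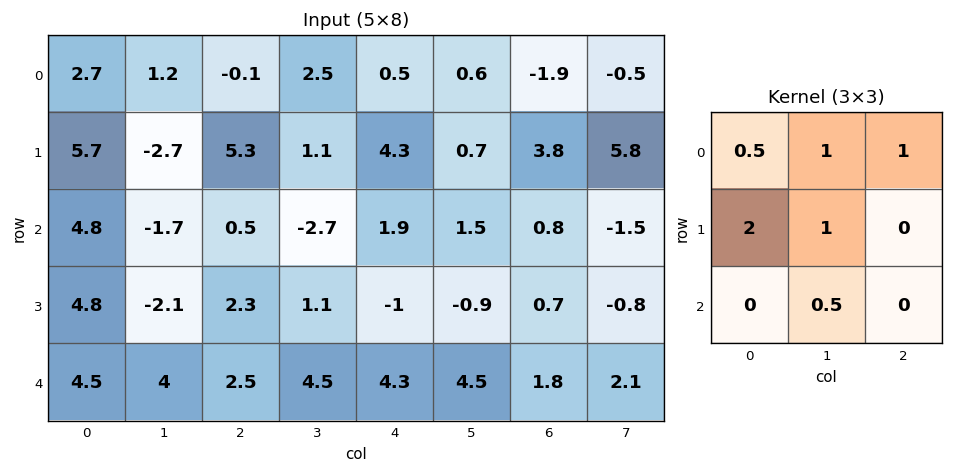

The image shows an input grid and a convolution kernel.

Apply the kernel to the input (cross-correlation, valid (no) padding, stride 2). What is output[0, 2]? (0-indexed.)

9

The receptive field on the input at this output position is [0.5 0.6 -1.9 / 4.3 0.7 3.8 / 1.9 1.5 0.8]. Elementwise product with the kernel and sum: 0.5·0.5 + 0.6·1 + -1.9·1 + 4.3·2 + 0.7·1 + 1.5·0.5.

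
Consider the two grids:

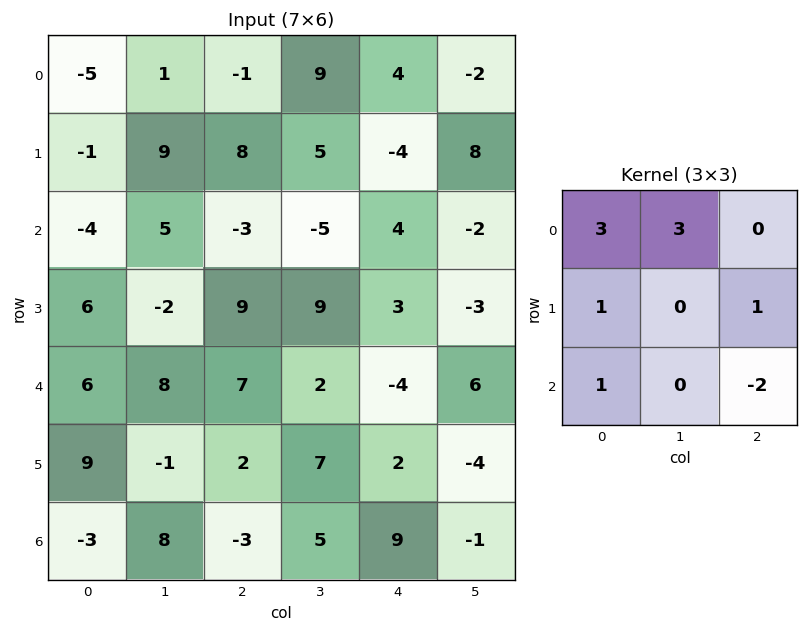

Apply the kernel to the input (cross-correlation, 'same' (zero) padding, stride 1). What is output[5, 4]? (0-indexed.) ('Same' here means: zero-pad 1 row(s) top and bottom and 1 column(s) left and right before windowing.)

4

The receptive field on the zero-padded input at this output position is [2 -4 6 / 7 2 -4 / 5 9 -1]. Elementwise product with the kernel and sum: 2·3 + -4·3 + 7·1 + -4·1 + 5·1 + -1·-2.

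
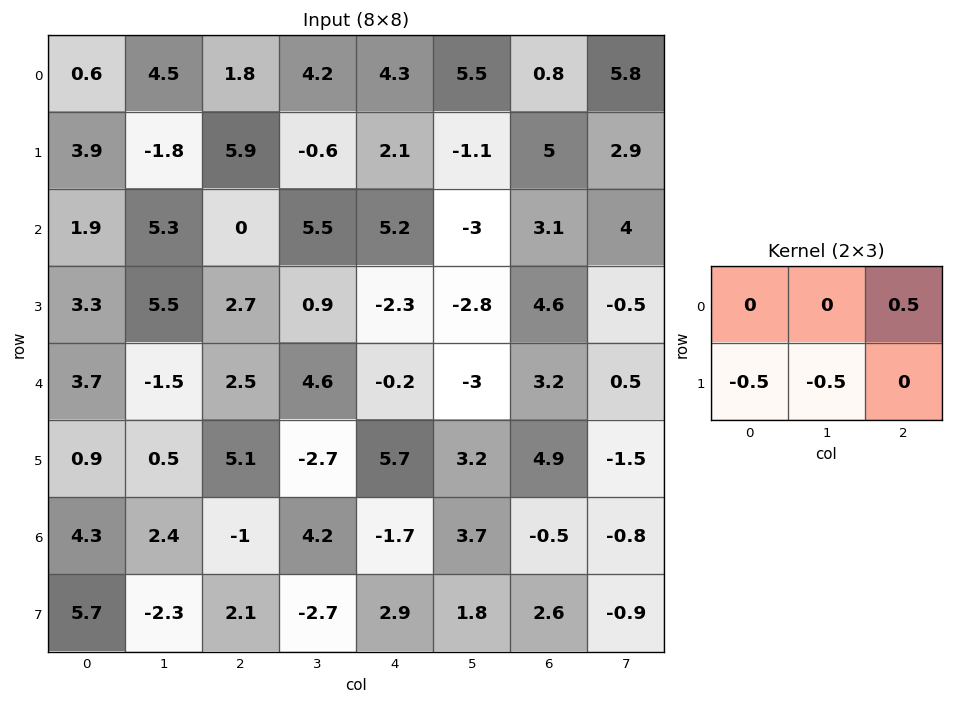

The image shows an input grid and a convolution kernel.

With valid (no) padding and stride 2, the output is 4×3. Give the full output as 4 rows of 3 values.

-0.15 -0.5 -0.1
-4.4 0.8 4.1
0.55 -1.3 -2.85
-2.2 -0.55 -2.6

Output[0,0]: The receptive field on the input at this output position is [0.6 4.5 1.8 / 3.9 -1.8 5.9]. Elementwise product with the kernel and sum: 1.8·0.5 + 3.9·-0.5 + -1.8·-0.5.
Output[0,1]: The receptive field on the input at this output position is [1.8 4.2 4.3 / 5.9 -0.6 2.1]. Elementwise product with the kernel and sum: 4.3·0.5 + 5.9·-0.5 + -0.6·-0.5.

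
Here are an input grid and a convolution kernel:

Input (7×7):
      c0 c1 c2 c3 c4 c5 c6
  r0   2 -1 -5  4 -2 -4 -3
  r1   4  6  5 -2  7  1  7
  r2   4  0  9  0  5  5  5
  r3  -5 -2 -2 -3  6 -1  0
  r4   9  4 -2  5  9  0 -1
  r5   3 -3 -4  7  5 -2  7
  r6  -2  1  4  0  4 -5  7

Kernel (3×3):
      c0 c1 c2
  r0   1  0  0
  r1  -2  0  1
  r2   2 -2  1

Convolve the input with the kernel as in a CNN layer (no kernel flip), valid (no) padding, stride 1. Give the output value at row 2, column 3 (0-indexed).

-3

The receptive field on the input at this output position is [0 5 5 / -3 6 -1 / 5 9 0]. Elementwise product with the kernel and sum: 0·1 + -3·-2 + -1·1 + 5·2 + 9·-2 + 0·1.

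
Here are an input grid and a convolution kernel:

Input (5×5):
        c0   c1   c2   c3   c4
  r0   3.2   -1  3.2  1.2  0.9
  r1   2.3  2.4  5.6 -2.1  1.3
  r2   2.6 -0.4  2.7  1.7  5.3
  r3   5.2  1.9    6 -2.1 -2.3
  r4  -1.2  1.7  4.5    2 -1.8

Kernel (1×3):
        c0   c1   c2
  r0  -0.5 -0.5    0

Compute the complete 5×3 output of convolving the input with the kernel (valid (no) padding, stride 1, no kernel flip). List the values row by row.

Output[0,0]: The receptive field on the input at this output position is [3.2 -1 3.2]. Elementwise product with the kernel and sum: 3.2·-0.5 + -1·-0.5.

-1.1 -1.1 -2.2
-2.35 -4 -1.75
-1.1 -1.15 -2.2
-3.55 -3.95 -1.95
-0.25 -3.1 -3.25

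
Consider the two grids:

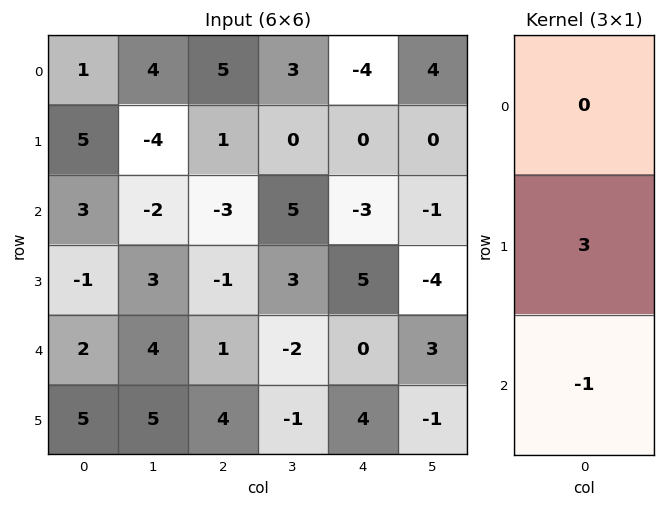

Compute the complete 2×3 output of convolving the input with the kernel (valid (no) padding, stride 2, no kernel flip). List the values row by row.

Output[0,0]: The receptive field on the input at this output position is [1 / 5 / 3]. Elementwise product with the kernel and sum: 5·3 + 3·-1.
Output[0,1]: The receptive field on the input at this output position is [5 / 1 / -3]. Elementwise product with the kernel and sum: 1·3 + -3·-1.

12 6 3
-5 -4 15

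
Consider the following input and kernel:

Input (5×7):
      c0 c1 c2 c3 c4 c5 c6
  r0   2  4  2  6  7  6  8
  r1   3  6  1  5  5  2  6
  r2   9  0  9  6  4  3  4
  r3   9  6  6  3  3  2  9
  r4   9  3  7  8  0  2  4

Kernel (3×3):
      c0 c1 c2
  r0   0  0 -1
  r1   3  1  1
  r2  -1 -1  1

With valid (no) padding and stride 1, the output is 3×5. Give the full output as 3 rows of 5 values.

Output[0,0]: The receptive field on the input at this output position is [2 4 2 / 3 6 1 / 9 0 9]. Elementwise product with the kernel and sum: 2·-1 + 3·3 + 6·1 + 1·1 + 9·-1 + 0·-1 + 9·1.

14 15 -5 9 12
26 1 26 19 17
25 19 5 5 18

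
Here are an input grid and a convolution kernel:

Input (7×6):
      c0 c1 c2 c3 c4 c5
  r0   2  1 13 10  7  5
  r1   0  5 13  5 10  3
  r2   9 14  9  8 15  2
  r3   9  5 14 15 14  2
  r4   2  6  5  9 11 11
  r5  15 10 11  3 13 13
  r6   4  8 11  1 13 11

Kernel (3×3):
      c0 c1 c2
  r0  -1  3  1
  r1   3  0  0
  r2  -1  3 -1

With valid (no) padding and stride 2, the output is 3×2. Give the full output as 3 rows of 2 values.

38 63
80 83
75 45

Output[0,0]: The receptive field on the input at this output position is [2 1 13 / 0 5 13 / 9 14 9]. Elementwise product with the kernel and sum: 2·-1 + 1·3 + 13·1 + 0·3 + 9·-1 + 14·3 + 9·-1.
Output[0,1]: The receptive field on the input at this output position is [13 10 7 / 13 5 10 / 9 8 15]. Elementwise product with the kernel and sum: 13·-1 + 10·3 + 7·1 + 13·3 + 9·-1 + 8·3 + 15·-1.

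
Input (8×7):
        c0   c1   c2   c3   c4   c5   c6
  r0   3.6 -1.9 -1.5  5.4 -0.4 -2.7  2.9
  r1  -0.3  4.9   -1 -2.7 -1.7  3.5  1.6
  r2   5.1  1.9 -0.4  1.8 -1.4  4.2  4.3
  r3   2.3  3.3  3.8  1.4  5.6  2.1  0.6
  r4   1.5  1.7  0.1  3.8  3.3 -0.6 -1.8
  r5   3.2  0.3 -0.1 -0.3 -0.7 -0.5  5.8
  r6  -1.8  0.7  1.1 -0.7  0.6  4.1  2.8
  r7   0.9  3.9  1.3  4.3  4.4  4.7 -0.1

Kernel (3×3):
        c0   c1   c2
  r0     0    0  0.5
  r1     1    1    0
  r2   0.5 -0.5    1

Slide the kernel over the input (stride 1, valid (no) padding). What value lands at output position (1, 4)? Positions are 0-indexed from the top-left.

The receptive field on the input at this output position is [-1.7 3.5 1.6 / -1.4 4.2 4.3 / 5.6 2.1 0.6]. Elementwise product with the kernel and sum: 1.6·0.5 + -1.4·1 + 4.2·1 + 5.6·0.5 + 2.1·-0.5 + 0.6·1.

5.95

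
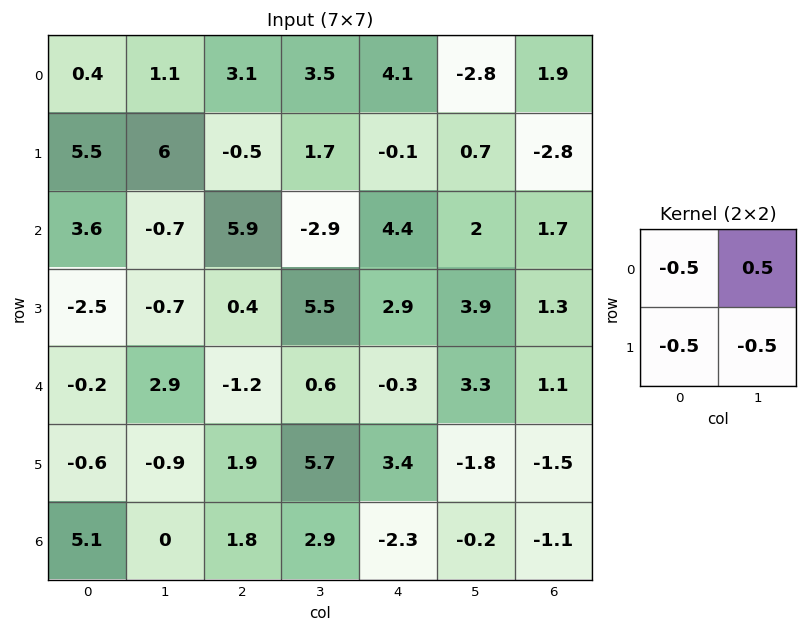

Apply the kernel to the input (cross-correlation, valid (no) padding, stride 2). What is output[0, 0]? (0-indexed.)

The receptive field on the input at this output position is [0.4 1.1 / 5.5 6]. Elementwise product with the kernel and sum: 0.4·-0.5 + 1.1·0.5 + 5.5·-0.5 + 6·-0.5.

-5.4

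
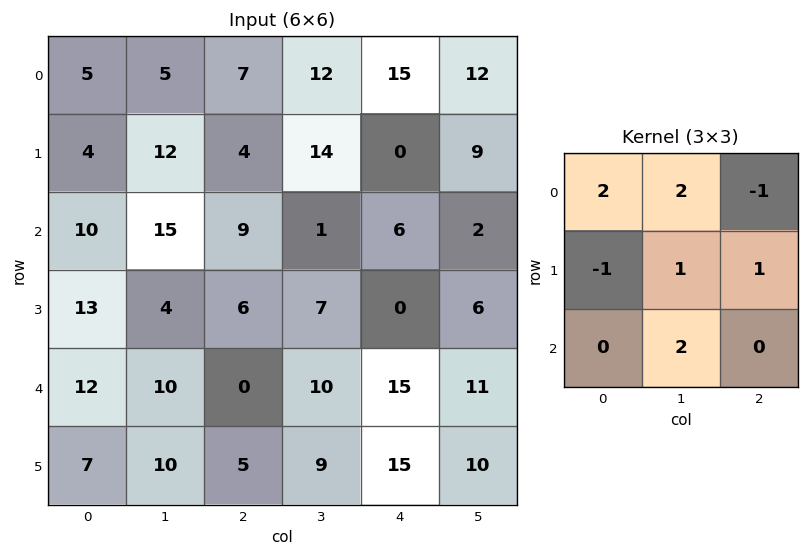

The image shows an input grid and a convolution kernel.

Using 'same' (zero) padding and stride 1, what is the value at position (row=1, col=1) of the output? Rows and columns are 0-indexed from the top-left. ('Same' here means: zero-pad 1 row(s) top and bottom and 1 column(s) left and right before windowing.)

55

The receptive field on the zero-padded input at this output position is [5 5 7 / 4 12 4 / 10 15 9]. Elementwise product with the kernel and sum: 5·2 + 5·2 + 7·-1 + 4·-1 + 12·1 + 4·1 + 15·2.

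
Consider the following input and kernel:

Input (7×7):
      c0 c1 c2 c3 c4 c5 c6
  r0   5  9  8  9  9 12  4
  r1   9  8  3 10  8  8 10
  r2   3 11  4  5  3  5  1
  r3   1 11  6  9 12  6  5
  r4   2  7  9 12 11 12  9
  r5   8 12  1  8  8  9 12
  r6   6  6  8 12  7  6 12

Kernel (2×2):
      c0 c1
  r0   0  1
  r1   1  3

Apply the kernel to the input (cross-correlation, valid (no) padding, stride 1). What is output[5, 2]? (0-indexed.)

52

The receptive field on the input at this output position is [1 8 / 8 12]. Elementwise product with the kernel and sum: 8·1 + 8·1 + 12·3.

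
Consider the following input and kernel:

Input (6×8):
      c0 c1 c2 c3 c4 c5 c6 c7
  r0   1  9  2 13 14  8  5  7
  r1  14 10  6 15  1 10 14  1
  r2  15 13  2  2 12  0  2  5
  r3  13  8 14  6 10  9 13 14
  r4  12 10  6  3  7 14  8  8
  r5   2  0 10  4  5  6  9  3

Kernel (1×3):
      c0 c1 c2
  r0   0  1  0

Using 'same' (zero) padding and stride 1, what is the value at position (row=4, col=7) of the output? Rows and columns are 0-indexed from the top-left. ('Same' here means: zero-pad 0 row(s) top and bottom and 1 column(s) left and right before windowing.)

The receptive field on the zero-padded input at this output position is [8 8 0]. Elementwise product with the kernel and sum: 8·1.

8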